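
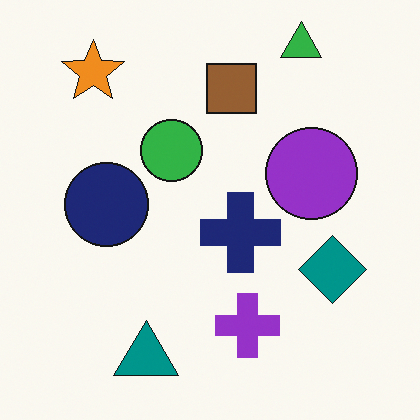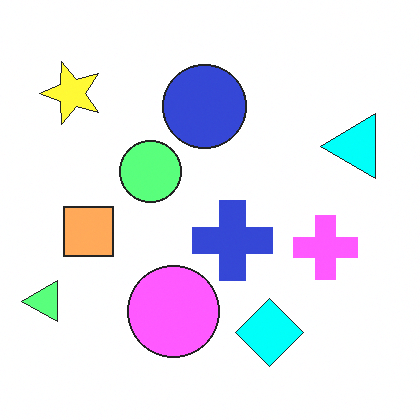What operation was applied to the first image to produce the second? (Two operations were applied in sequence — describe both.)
The second image is the first transposed (reflected across the top-left ↔ bottom-right diagonal), then noticeably brightened.

Shapes have swapped their row and column positions — what was in the top-right is now in the bottom-left — a diagonal reflection. Every pixel — background and shapes alike — is uniformly brightened.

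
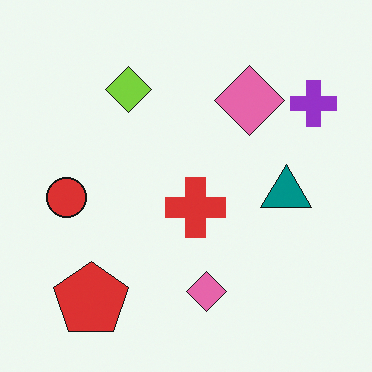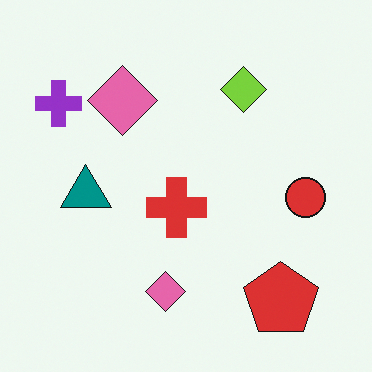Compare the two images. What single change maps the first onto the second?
Flipped horizontally (left ↔ right).

The purple cross is in the top-right of the first image and the top-left of the second — shapes on opposite sides of the vertical midline have swapped in a mirror flip.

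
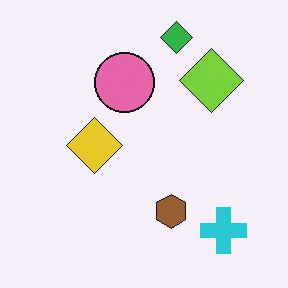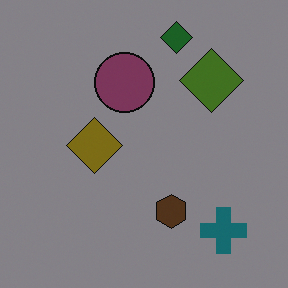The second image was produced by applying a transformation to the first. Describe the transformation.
The image was noticeably darkened.

Every pixel — background and shapes alike — is uniformly darkened.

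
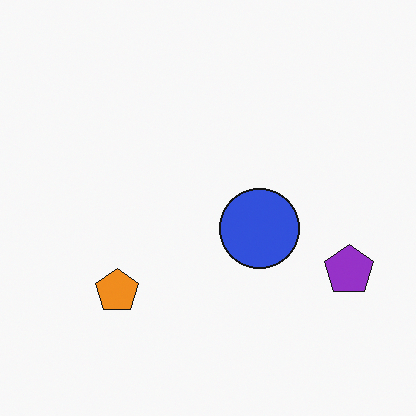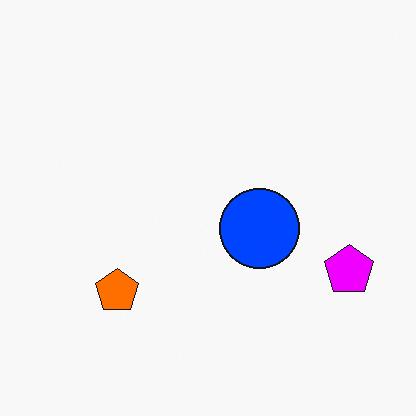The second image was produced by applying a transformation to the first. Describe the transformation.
Heavily oversaturated.

All colors are more vivid — a global saturation change.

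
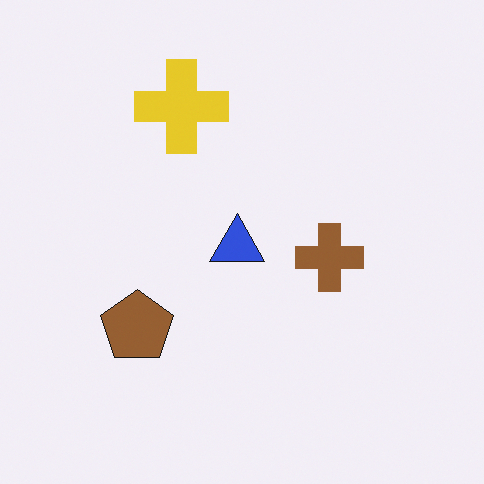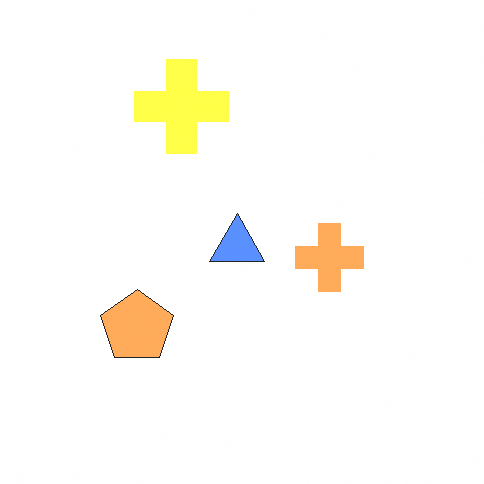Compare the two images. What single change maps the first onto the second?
This is the original image noticeably brightened.

Every pixel — background and shapes alike — is uniformly brightened.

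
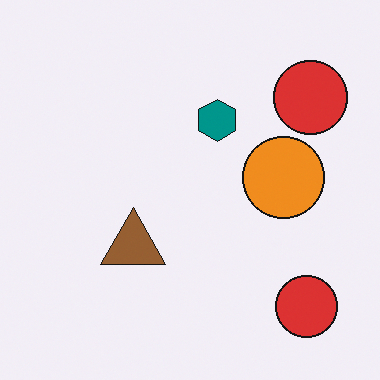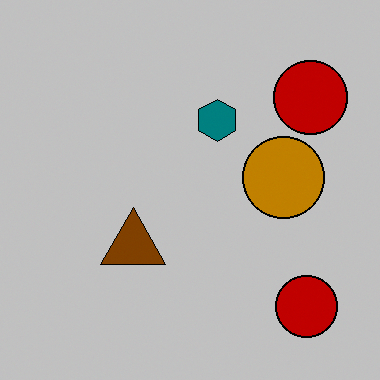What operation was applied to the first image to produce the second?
The transformation is: aggressively posterized.

Each flat color has snapped to a coarser quantized level — most visibly, the near-white background has dropped to a flat grey.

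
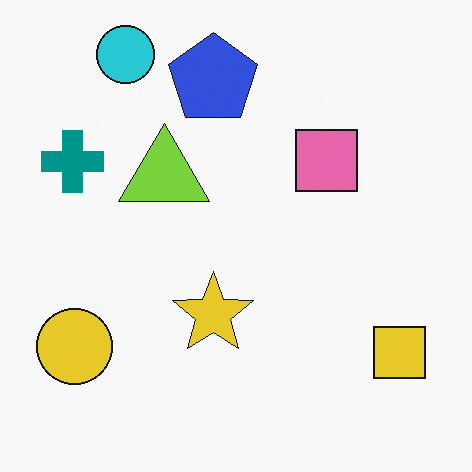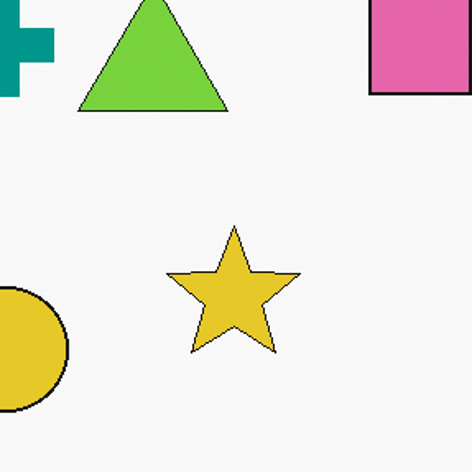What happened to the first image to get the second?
The second image is the first cropped tightly and scaled back up.

The visible shapes are larger and the field of view is narrower; shapes near the original edges may be partly or wholly outside the frame — a crop-and-rescale.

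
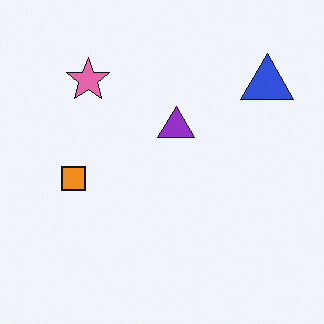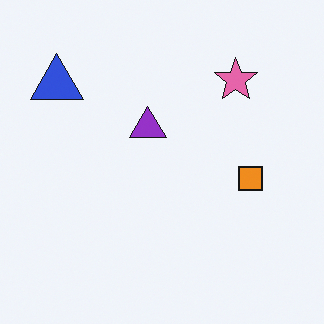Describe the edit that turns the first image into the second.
Flipped horizontally (left ↔ right).

The blue triangle is in the top-right of the first image and the top-left of the second — shapes on opposite sides of the vertical midline have swapped in a mirror flip.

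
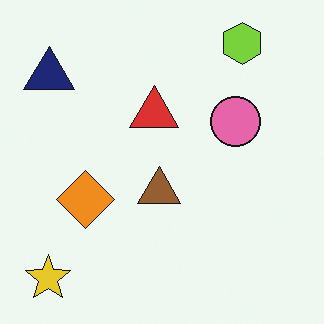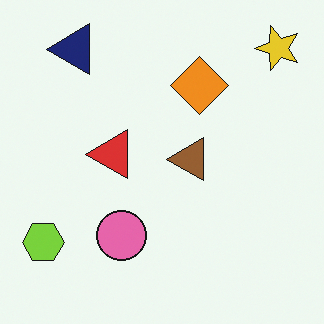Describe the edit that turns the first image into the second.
It was transposed (reflected across the top-left ↔ bottom-right diagonal).

Shapes have swapped their row and column positions — what was in the top-right is now in the bottom-left — a diagonal reflection.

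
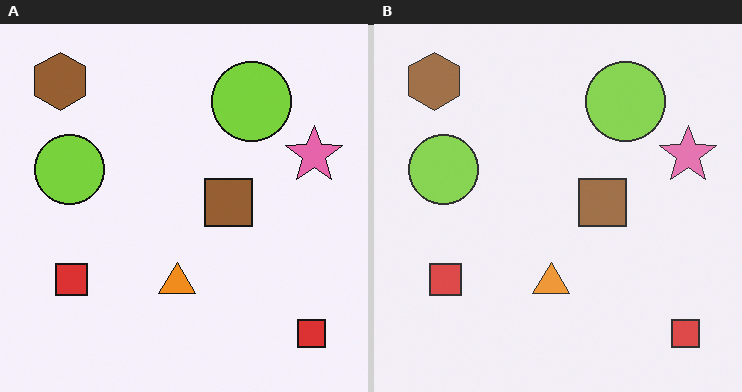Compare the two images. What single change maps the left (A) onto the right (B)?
Given slightly reduced contrast.

Tones are pushed toward mid-grey across the whole image — a global contrast change.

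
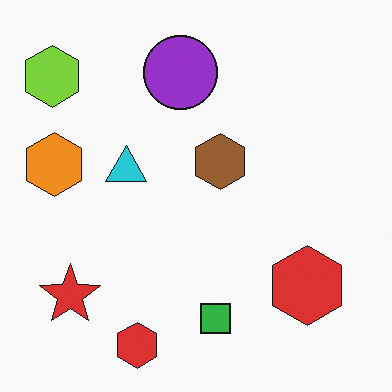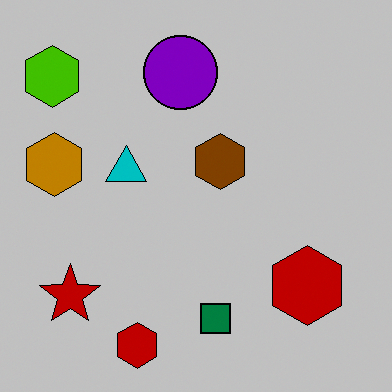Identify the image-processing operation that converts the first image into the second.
The image was heavily posterized to just a handful of flat colors.

Each flat color has snapped to a coarser quantized level — most visibly, the near-white background has dropped to a flat grey.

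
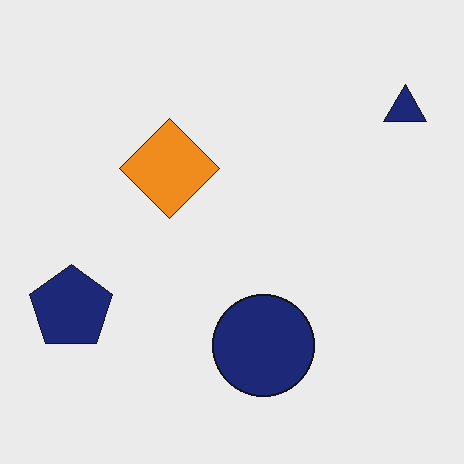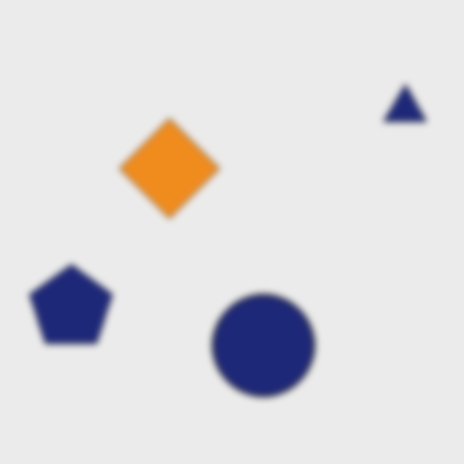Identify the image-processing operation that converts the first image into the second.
The second image is the first noticeably gaussian-blurred.

Shape edges and outlines are uniformly softened across the whole image.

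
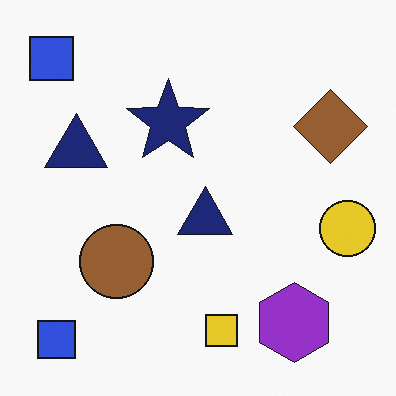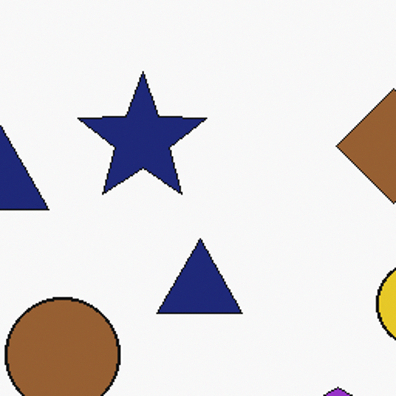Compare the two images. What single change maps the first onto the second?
This is the original image cropped to a modestly smaller region and rescaled.

The visible shapes are larger and the field of view is narrower; shapes near the original edges may be partly or wholly outside the frame — a crop-and-rescale.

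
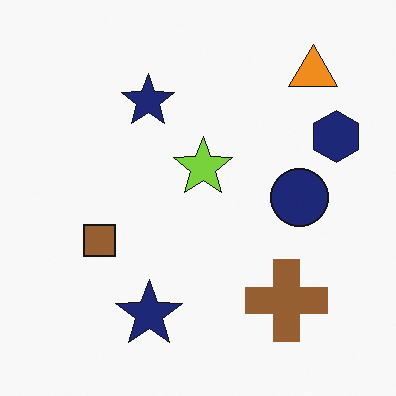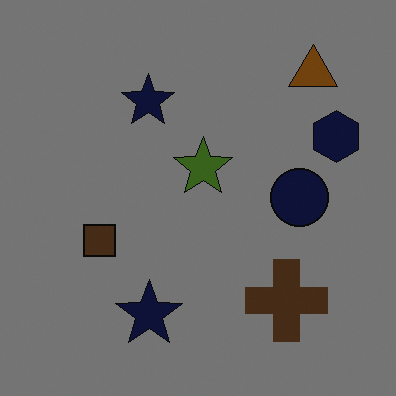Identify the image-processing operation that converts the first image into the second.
The transformation is: substantially darkened.

Every pixel — background and shapes alike — is uniformly darkened.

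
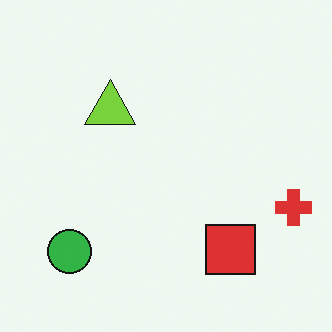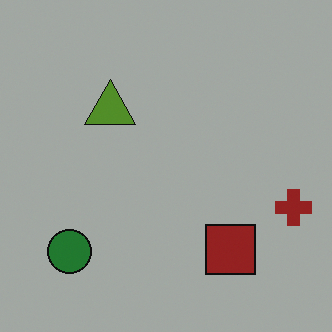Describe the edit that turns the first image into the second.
The image was darkened a lot.

Every pixel — background and shapes alike — is uniformly darkened.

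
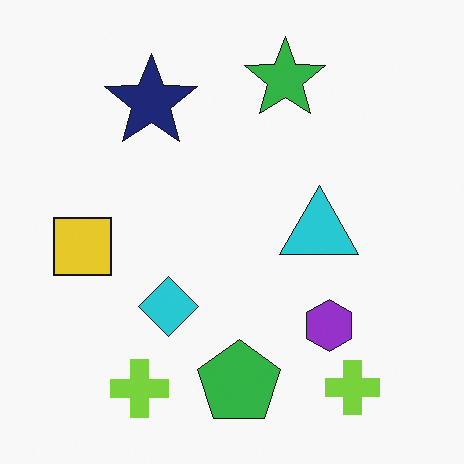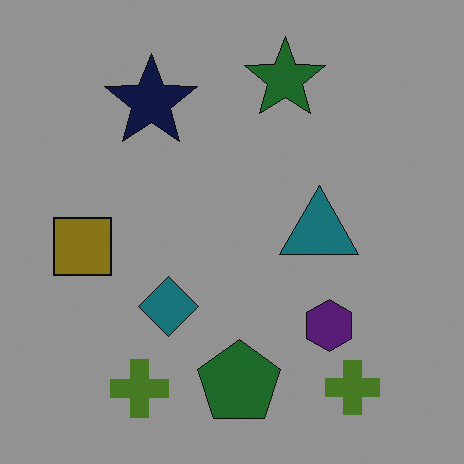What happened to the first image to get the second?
The image was substantially darkened.

Every pixel — background and shapes alike — is uniformly darkened.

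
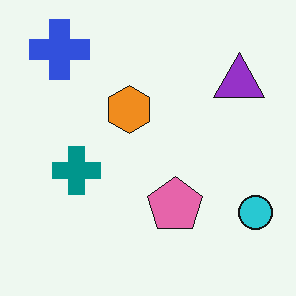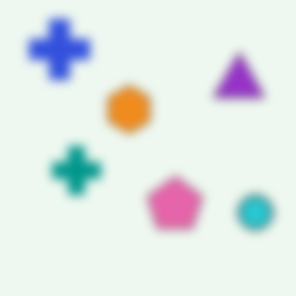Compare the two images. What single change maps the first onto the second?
This is the original image strongly gaussian-blurred.

Shape edges and outlines are uniformly softened across the whole image.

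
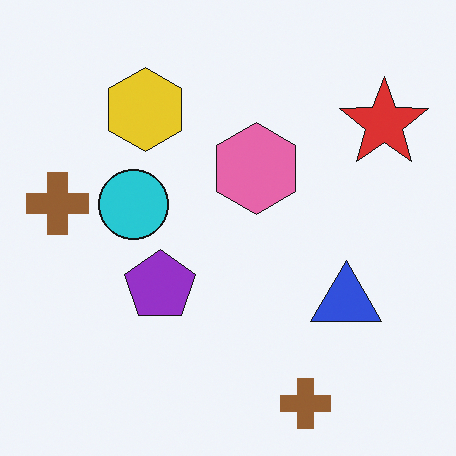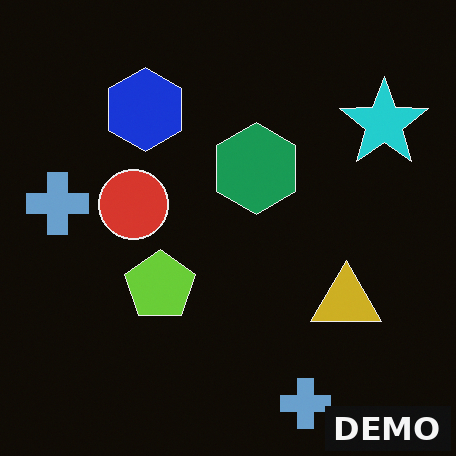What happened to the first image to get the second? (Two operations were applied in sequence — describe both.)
The image was color-inverted (negative), then watermarked with the text "DEMO" in the lower-right corner.

The light background has become dark and every shape's color is its complement — a photographic negative. A dark label reading "DEMO" appears in the lower-right corner.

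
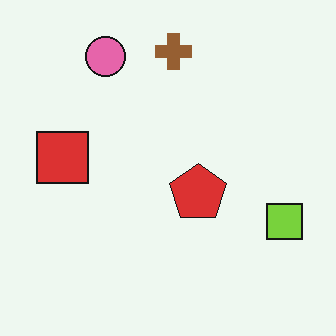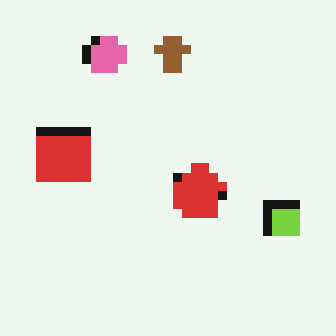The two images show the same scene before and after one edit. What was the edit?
It was coarsely pixelated.

Shapes are reduced to large square blocks; fine edges and outlines are lost — a downscale-then-upscale (mosaic) effect.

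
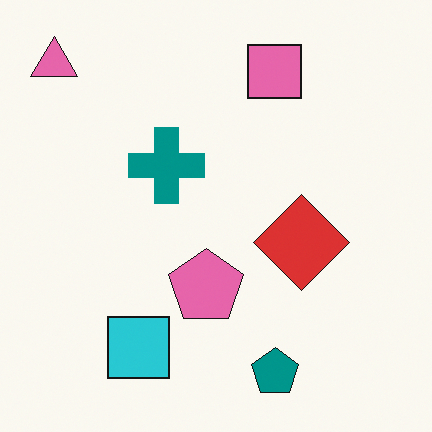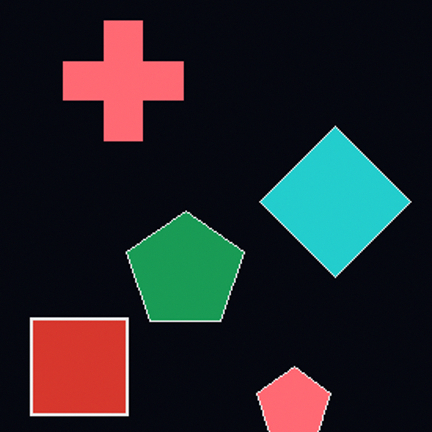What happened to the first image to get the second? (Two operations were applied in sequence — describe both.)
The transformation is: color-inverted (negative), then cropped to a modestly smaller region and rescaled.

The light background has become dark and every shape's color is its complement — a photographic negative. The visible shapes are larger and the field of view is narrower; shapes near the original edges may be partly or wholly outside the frame — a crop-and-rescale.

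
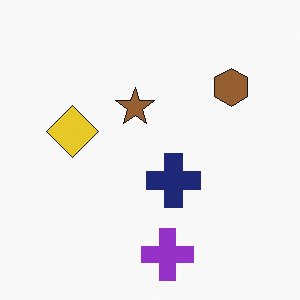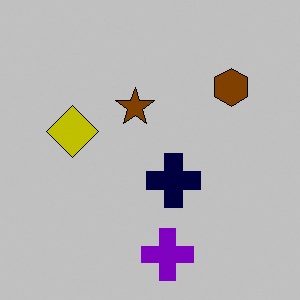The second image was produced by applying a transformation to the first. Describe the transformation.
The second image is the first aggressively posterized.

Each flat color has snapped to a coarser quantized level — most visibly, the near-white background has dropped to a flat grey.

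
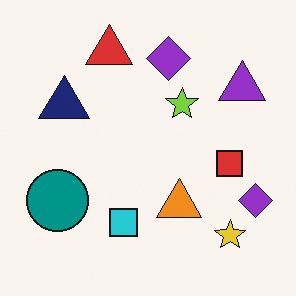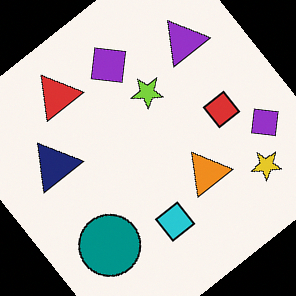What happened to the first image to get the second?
This is the original image rotated counter-clockwise by a large amount — several tens of degrees.

Every shape is tilted by the same angle and the image corners show triangular fill wedges — a whole-image rotation by a non-right angle.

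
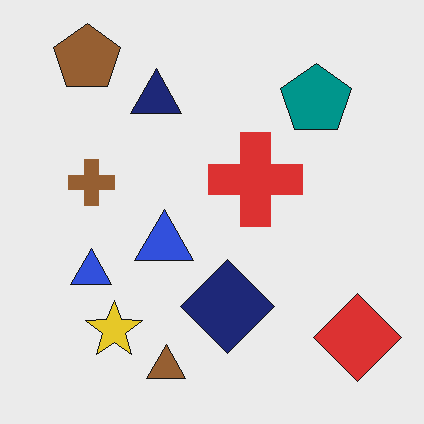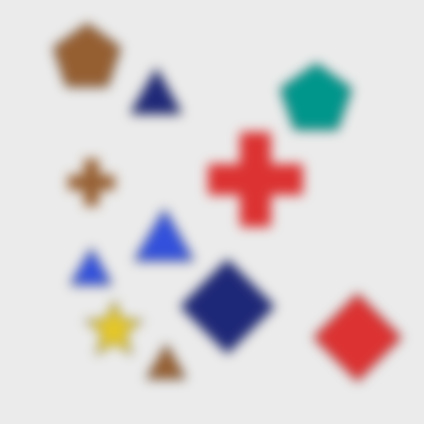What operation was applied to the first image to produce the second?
It was heavily blurred.

Shape edges and outlines are uniformly softened across the whole image.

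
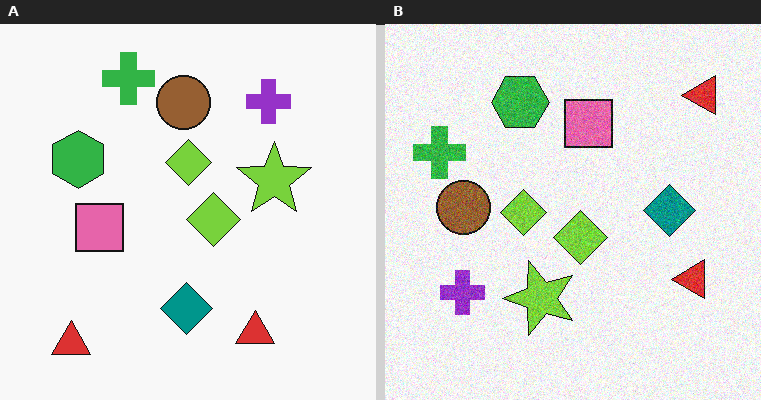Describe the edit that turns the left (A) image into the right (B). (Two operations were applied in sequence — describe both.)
It was degraded with moderate additive noise, then transposed (reflected across the top-left ↔ bottom-right diagonal).

Random speckle covers the whole image, including the flat background. Shapes have swapped their row and column positions — what was in the top-right is now in the bottom-left — a diagonal reflection.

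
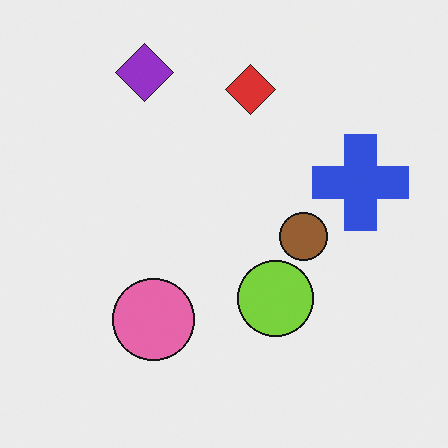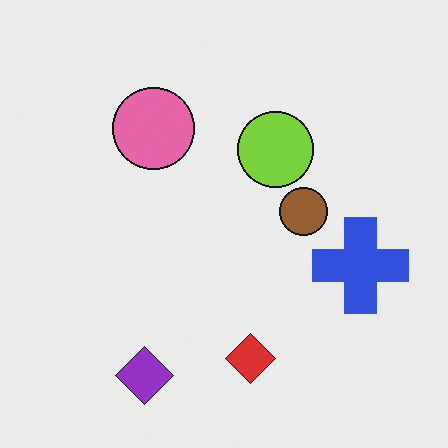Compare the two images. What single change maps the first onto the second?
This is the original image flipped vertically (top ↔ bottom).

The purple diamond is in the top-left of the first image and the bottom-left of the second — shapes on opposite sides of the horizontal midline have swapped in a mirror flip.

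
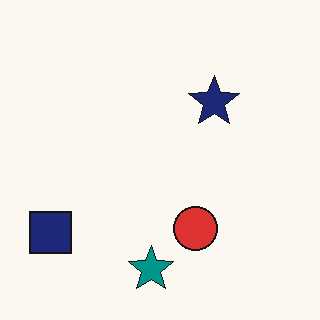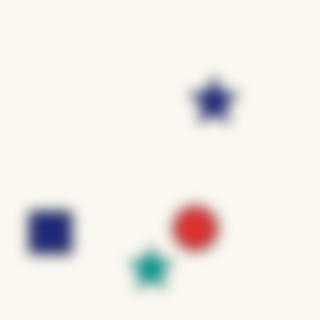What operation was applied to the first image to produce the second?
This is the original image strongly gaussian-blurred.

Shape edges and outlines are uniformly softened across the whole image.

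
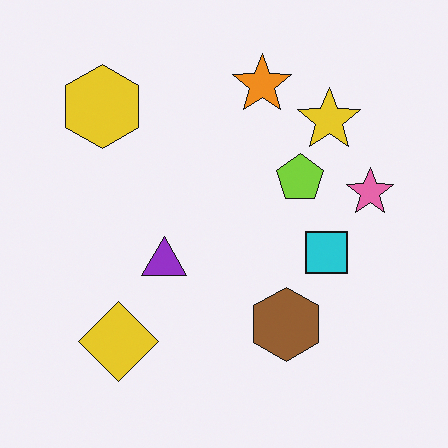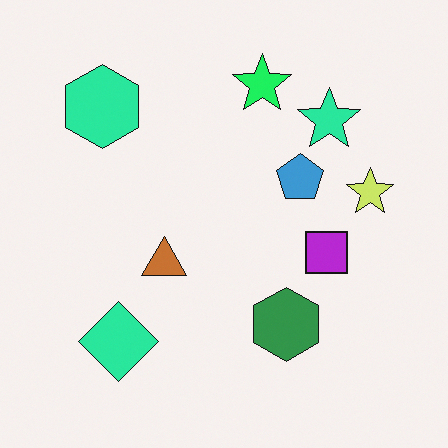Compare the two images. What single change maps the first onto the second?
This is the original image hue-shifted through roughly a third of the color wheel.

Every shape's color has rotated by the same amount around the hue wheel — a uniform hue shift.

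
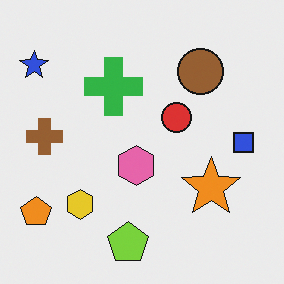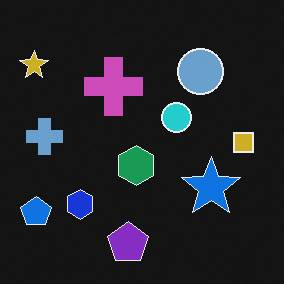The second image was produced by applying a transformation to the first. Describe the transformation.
It was color-inverted (negative).

The light background has become dark and every shape's color is its complement — a photographic negative.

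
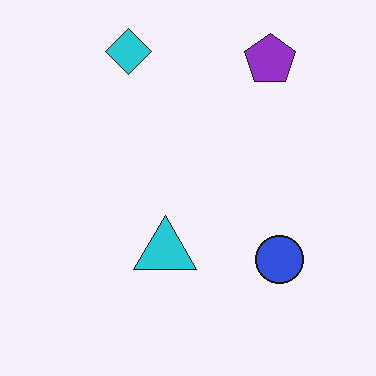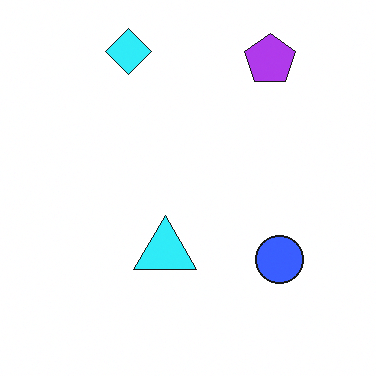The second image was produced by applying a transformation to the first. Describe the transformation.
It was brightened a little.

Every pixel — background and shapes alike — is uniformly brightened.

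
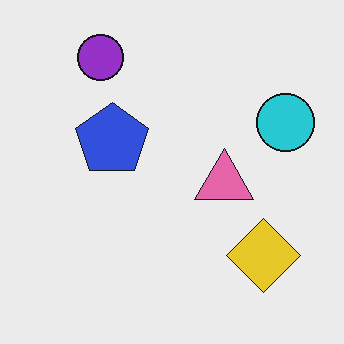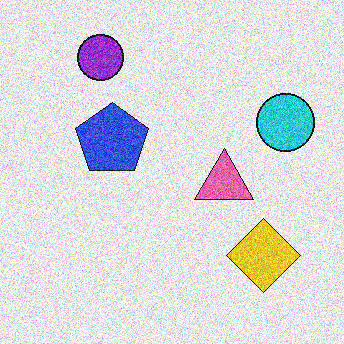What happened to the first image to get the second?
This is the original image degraded with strong gaussian noise.

Random speckle covers the whole image, including the flat background.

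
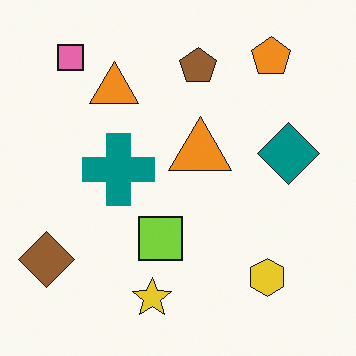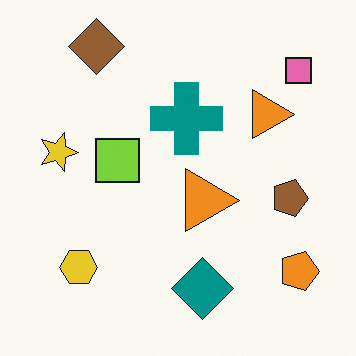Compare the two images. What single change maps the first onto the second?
The transformation is: rotated 90° clockwise.

The pink square sits in the top-left of the first image and the top-right of the second — consistent with a whole-image 90° clockwise rotation.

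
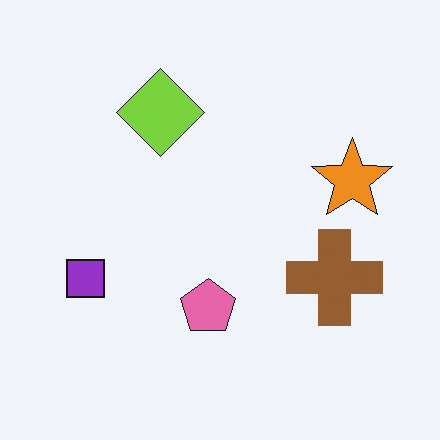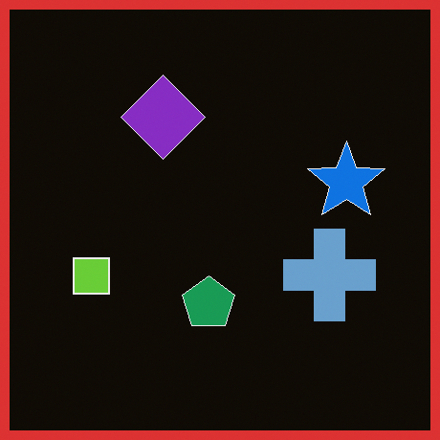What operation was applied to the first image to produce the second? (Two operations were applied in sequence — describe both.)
The image was color-inverted (negative), then framed with a red border.

The light background has become dark and every shape's color is its complement — a photographic negative. A solid red frame runs around the edge of the second image, with the content slightly shrunk inside it.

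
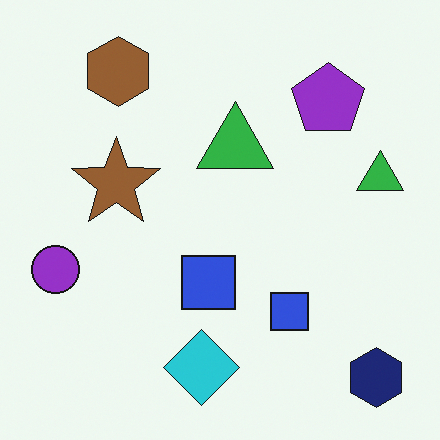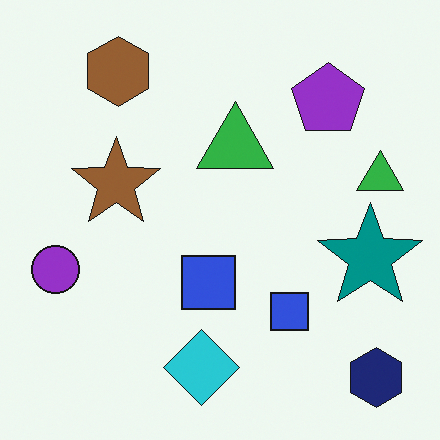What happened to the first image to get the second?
The transformation is: overlaid with an additional teal star.

A teal star appears in the second image that is absent from the first.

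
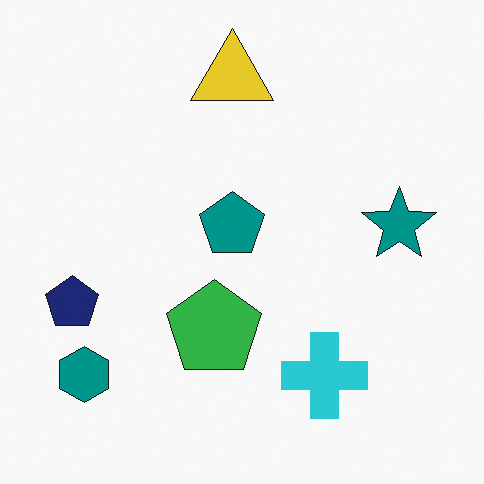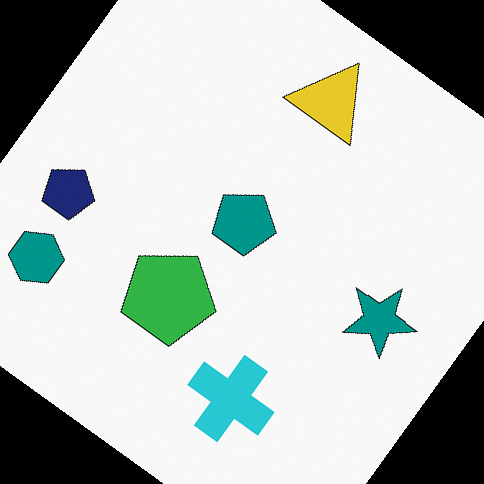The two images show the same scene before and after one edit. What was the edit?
The second image is the first rotated clockwise by a large amount — several tens of degrees.

Every shape is tilted by the same angle and the image corners show triangular fill wedges — a whole-image rotation by a non-right angle.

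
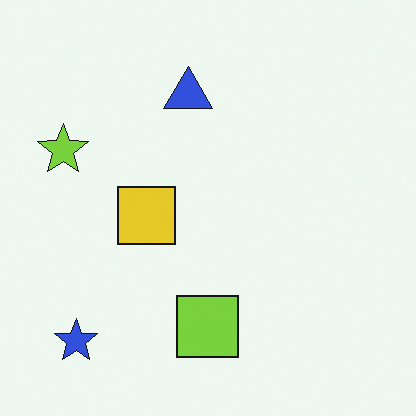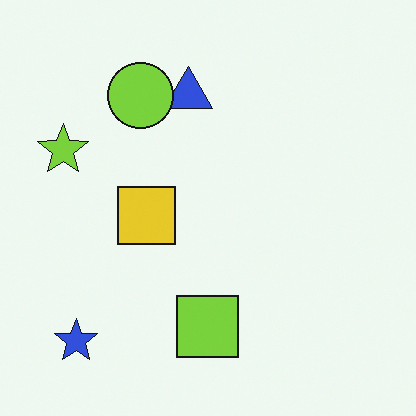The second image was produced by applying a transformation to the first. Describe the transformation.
The second image is the first overlaid with an additional lime circle.

A lime circle appears in the second image that is absent from the first.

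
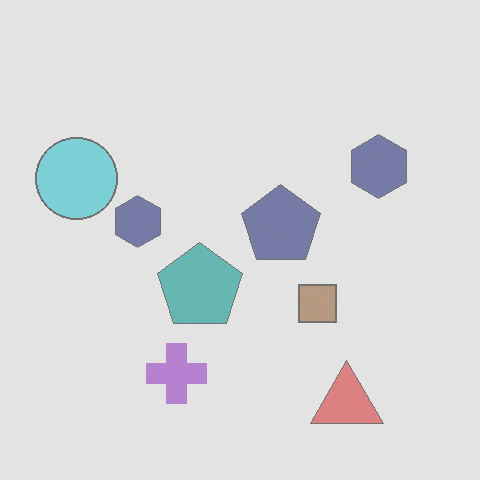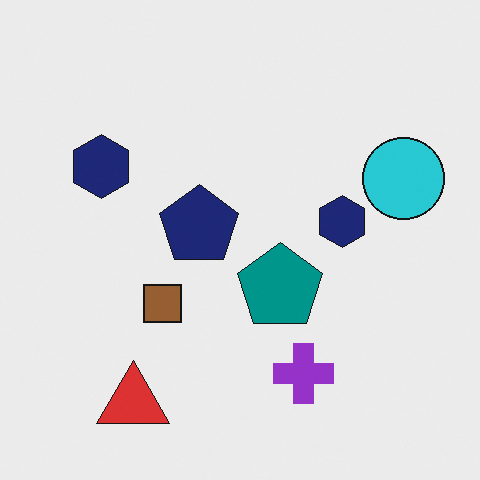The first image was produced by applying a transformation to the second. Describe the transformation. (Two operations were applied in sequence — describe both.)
Flipped horizontally (left ↔ right), then washed out (contrast reduced).

The cyan circle is in the right of the second image and the left of the first — shapes on opposite sides of the vertical midline have swapped in a mirror flip. Tones are pushed toward mid-grey across the whole image — a global contrast change.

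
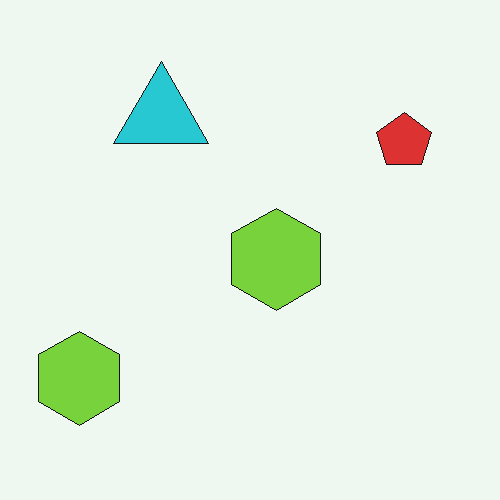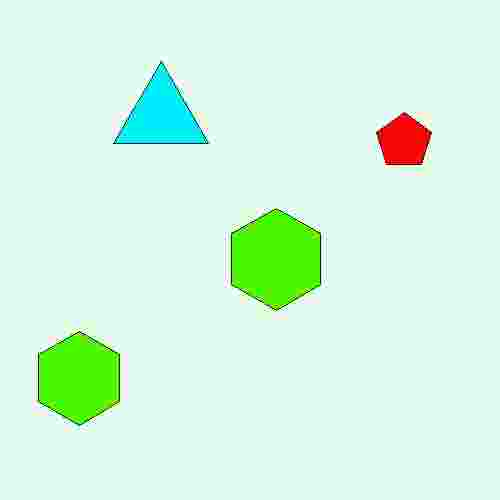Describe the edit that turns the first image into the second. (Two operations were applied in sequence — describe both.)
The second image is the first made much more vivid (saturation change), then degraded with heavy JPEG compression.

All colors are more vivid — a global saturation change. Blocky 8×8 compression artifacts appear around shape edges and the flat background shows ringing — characteristic JPEG degradation.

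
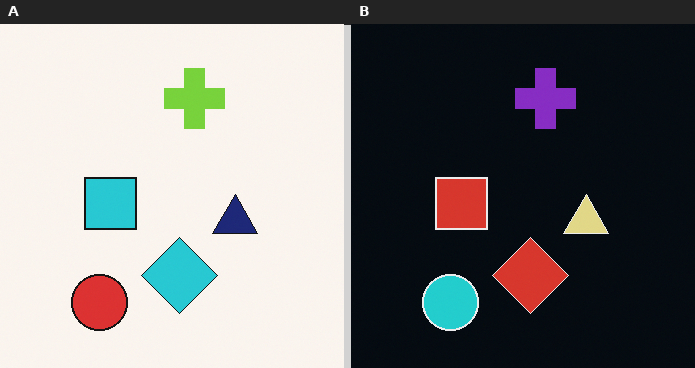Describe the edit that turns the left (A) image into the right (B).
The right (B) image is the left (A) color-inverted (negative).

The light background has become dark and every shape's color is its complement — a photographic negative.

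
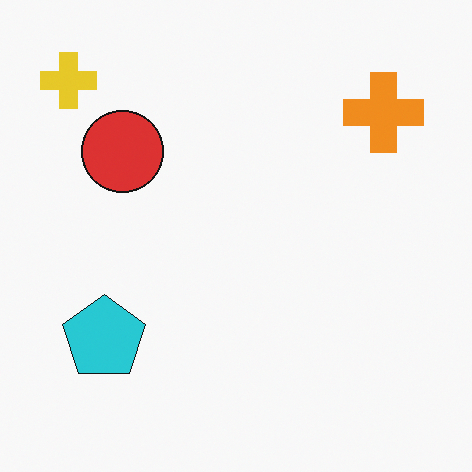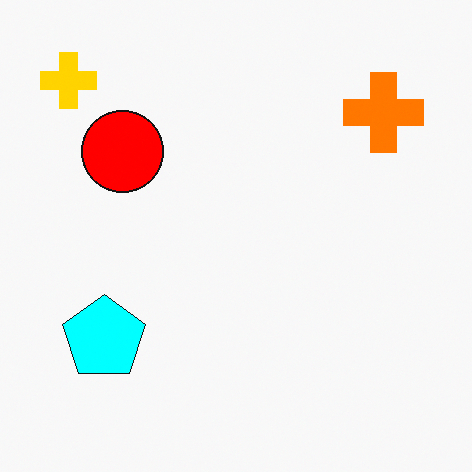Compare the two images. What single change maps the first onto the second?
Made much more vivid (saturation change).

All colors are more vivid — a global saturation change.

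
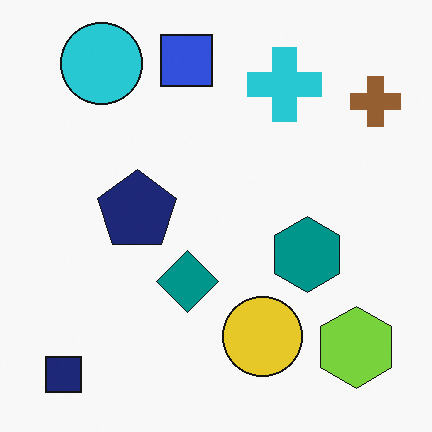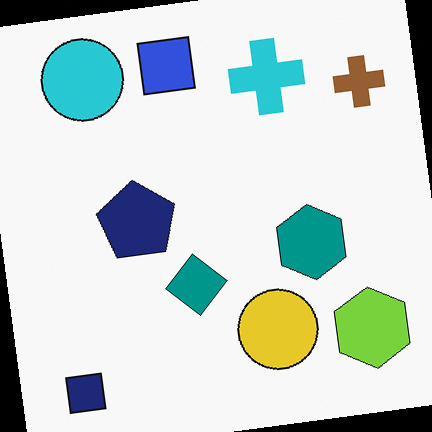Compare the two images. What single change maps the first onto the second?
It was rotated counter-clockwise by a small amount.

Every shape is tilted by the same angle and the image corners show triangular fill wedges — a whole-image rotation by a non-right angle.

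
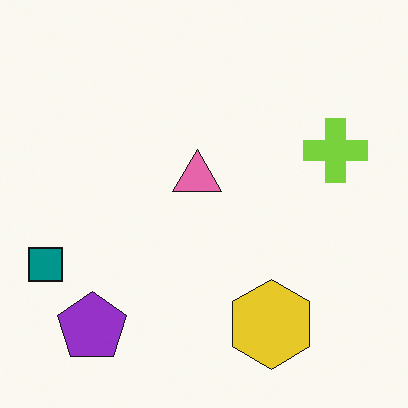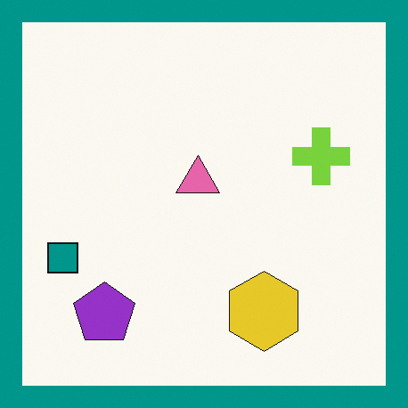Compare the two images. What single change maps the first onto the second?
The transformation is: framed with a teal border.

A solid teal frame runs around the edge of the second image, with the content slightly shrunk inside it.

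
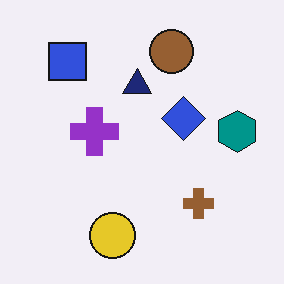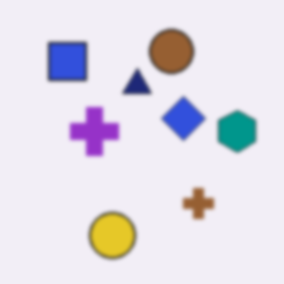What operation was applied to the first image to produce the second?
The transformation is: lightly blurred.

Shape edges and outlines are uniformly softened across the whole image.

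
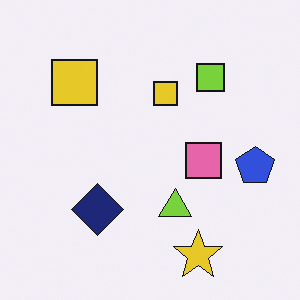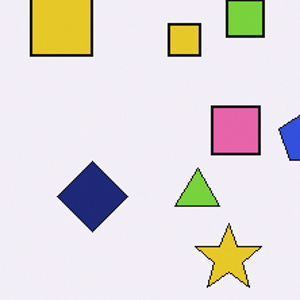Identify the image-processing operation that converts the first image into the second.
The transformation is: cropped to a modestly smaller region and rescaled.

The visible shapes are larger and the field of view is narrower; shapes near the original edges may be partly or wholly outside the frame — a crop-and-rescale.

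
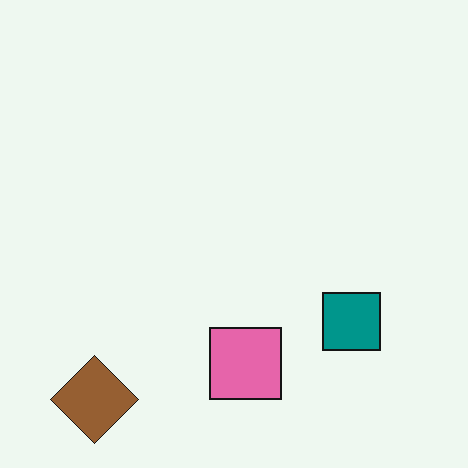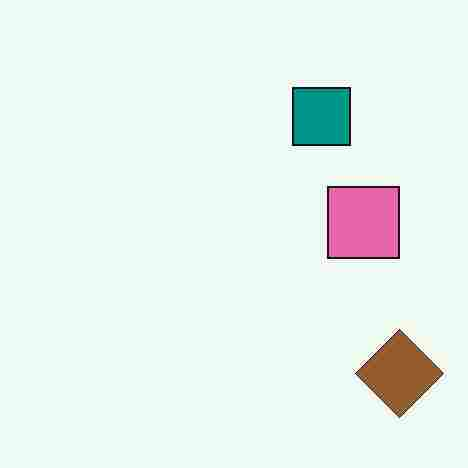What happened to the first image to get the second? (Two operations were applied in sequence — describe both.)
The second image is the first rotated 90° counter-clockwise, then degraded with heavy JPEG compression.

The brown diamond sits in the bottom-left of the first image and the bottom-right of the second — consistent with a whole-image 90° counter-clockwise rotation. Blocky 8×8 compression artifacts appear around shape edges and the flat background shows ringing — characteristic JPEG degradation.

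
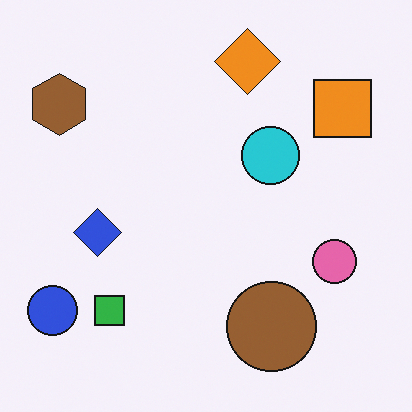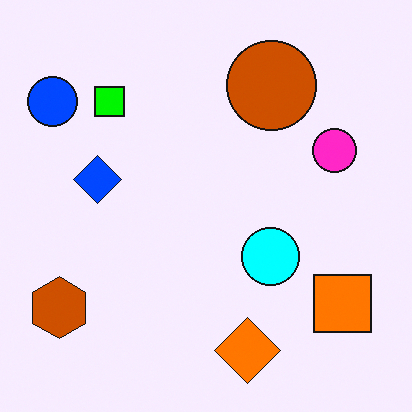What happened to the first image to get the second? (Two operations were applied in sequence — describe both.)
This is the original image flipped vertically (top ↔ bottom), then made much more vivid (saturation change).

The orange diamond is in the top of the first image and the bottom of the second — shapes on opposite sides of the horizontal midline have swapped in a mirror flip. All colors are more vivid — a global saturation change.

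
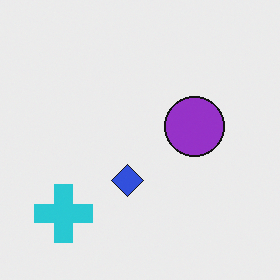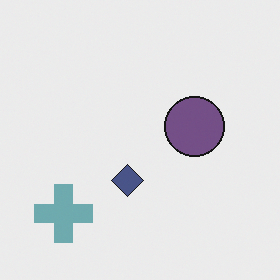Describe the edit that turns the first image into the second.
The image was made much more muted (saturation change).

All colors are more muted and greyish — a global saturation change.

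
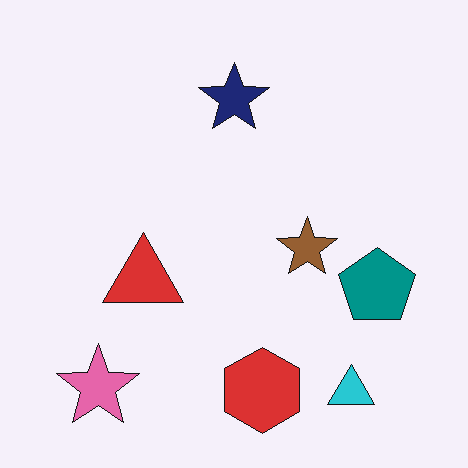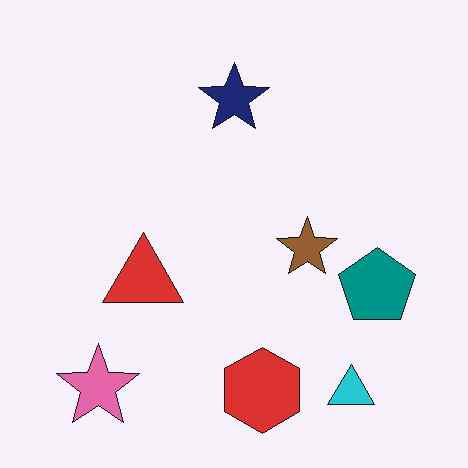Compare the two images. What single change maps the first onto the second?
The transformation is: JPEG-compressed with visible artifacts.

Blocky 8×8 compression artifacts appear around shape edges and the flat background shows ringing — characteristic JPEG degradation.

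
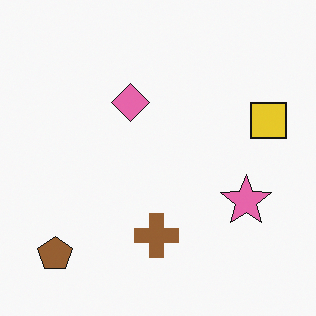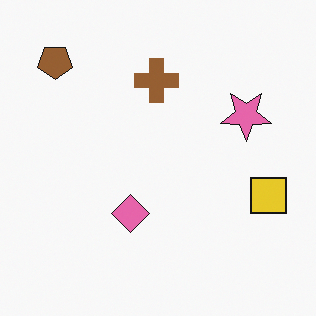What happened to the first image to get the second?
The second image is the first flipped vertically (top ↔ bottom).

The brown pentagon is in the bottom-left of the first image and the top-left of the second — shapes on opposite sides of the horizontal midline have swapped in a mirror flip.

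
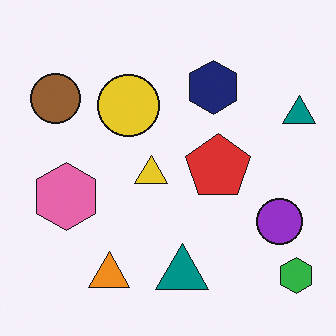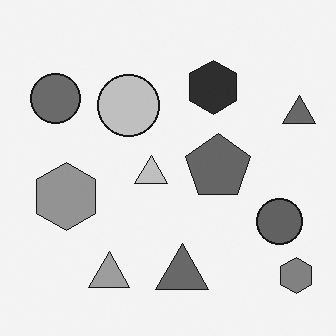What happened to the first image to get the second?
It was converted to grayscale.

All color is removed — every shape is now a shade of grey.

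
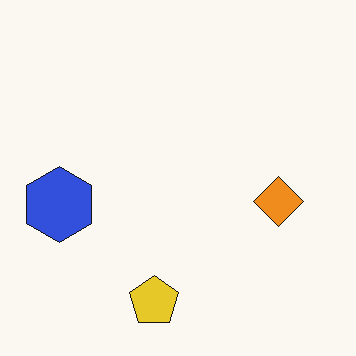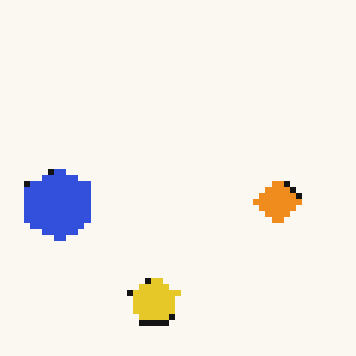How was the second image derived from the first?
Moderately pixelated.

Shapes are reduced to large square blocks; fine edges and outlines are lost — a downscale-then-upscale (mosaic) effect.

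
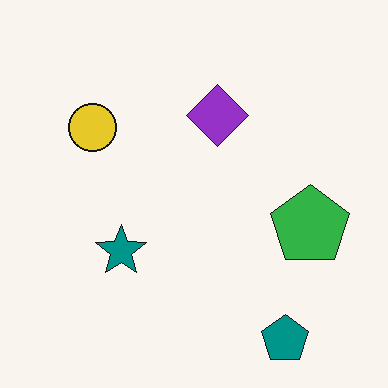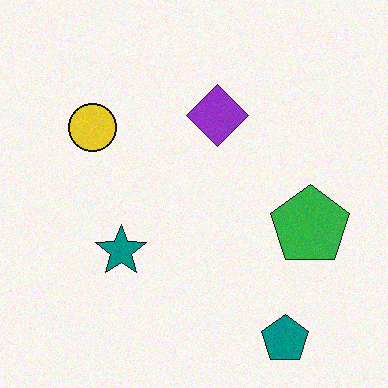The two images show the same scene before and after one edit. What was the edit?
The second image is the first degraded with subtle gaussian noise.

Random speckle covers the whole image, including the flat background.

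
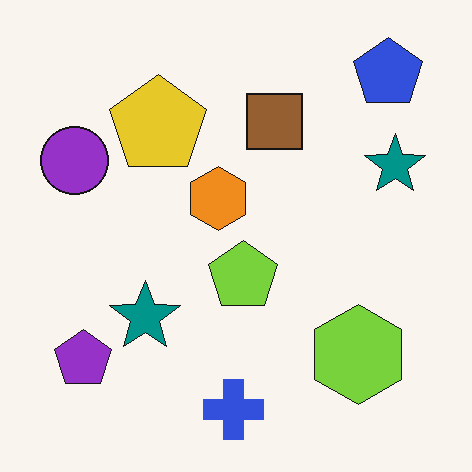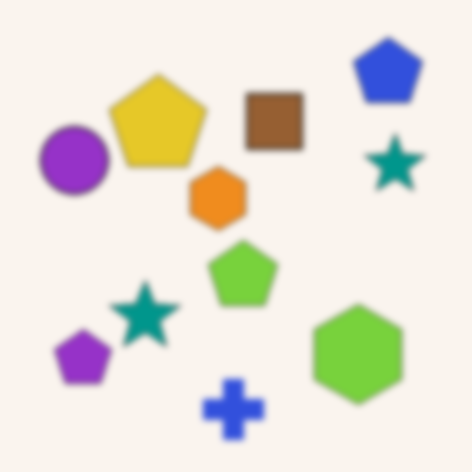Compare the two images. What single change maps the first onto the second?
The image was moderately blurred.

Shape edges and outlines are uniformly softened across the whole image.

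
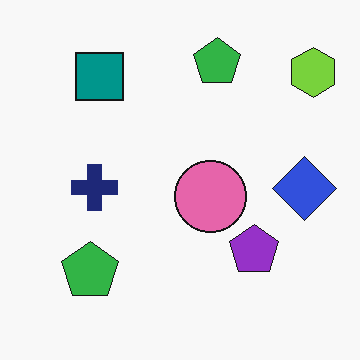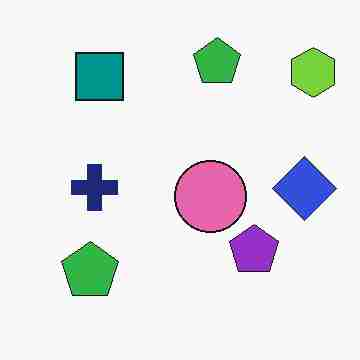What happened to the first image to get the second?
Degraded with heavy JPEG compression.

Blocky 8×8 compression artifacts appear around shape edges and the flat background shows ringing — characteristic JPEG degradation.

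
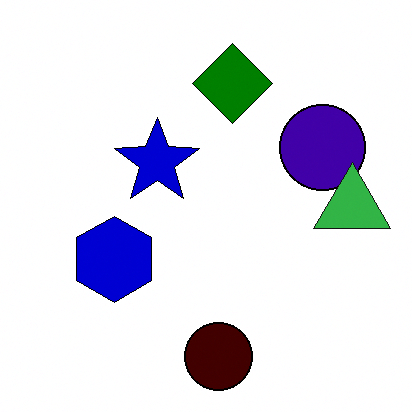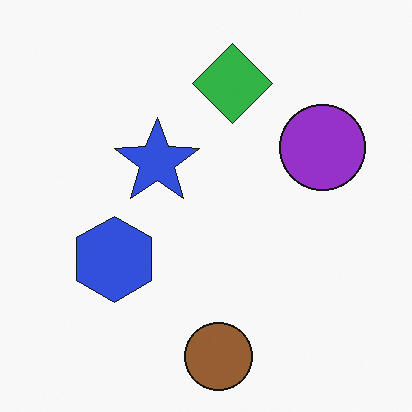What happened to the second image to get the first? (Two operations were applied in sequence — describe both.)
The transformation is: given much higher contrast, then overlaid with an additional green triangle.

Tones are pushed away from mid-grey across the whole image — a global contrast change. A green triangle appears in the first image that is absent from the second.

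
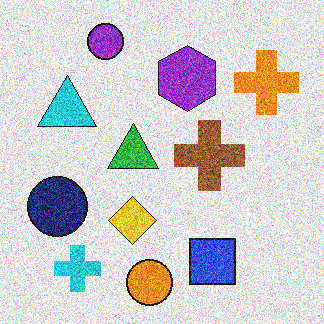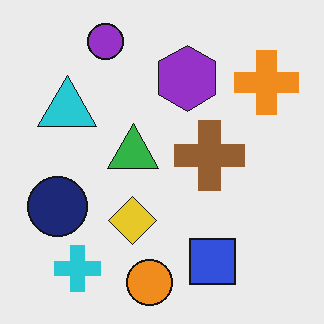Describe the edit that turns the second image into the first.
The image was degraded with heavy additive noise.

Random speckle covers the whole image, including the flat background.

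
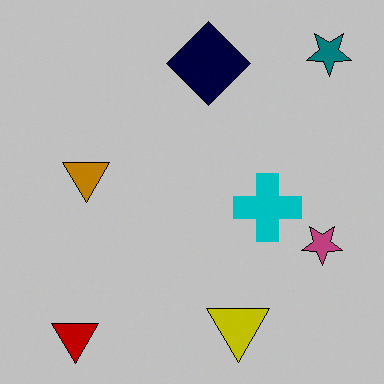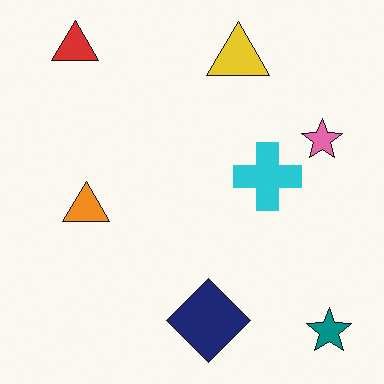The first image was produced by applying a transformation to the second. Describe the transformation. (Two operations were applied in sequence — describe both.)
The image was heavily posterized to just a handful of flat colors, then flipped vertically (top ↔ bottom).

Each flat color has snapped to a coarser quantized level — most visibly, the near-white background has dropped to a flat grey. The red triangle is in the top-left of the second image and the bottom-left of the first — shapes on opposite sides of the horizontal midline have swapped in a mirror flip.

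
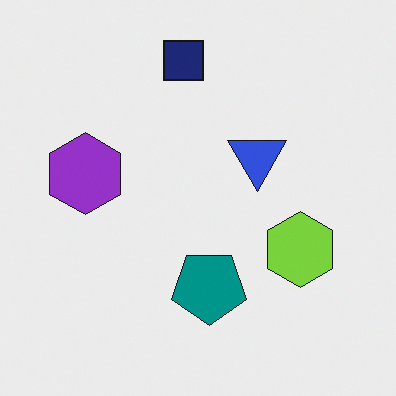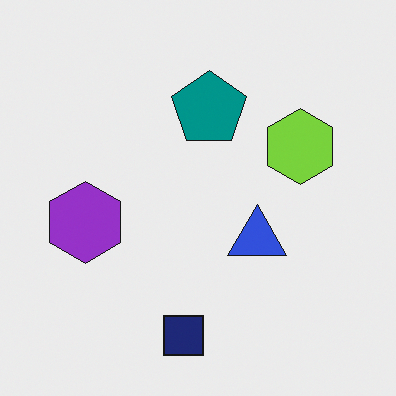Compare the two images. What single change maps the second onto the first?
The image was flipped vertically (top ↔ bottom).

The navy square is in the bottom of the second image and the top of the first — shapes on opposite sides of the horizontal midline have swapped in a mirror flip.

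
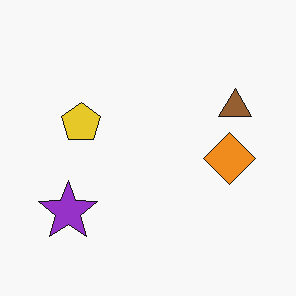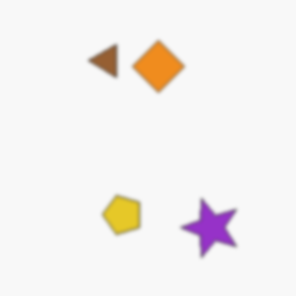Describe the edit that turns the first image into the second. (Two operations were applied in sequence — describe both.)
Rotated 90° counter-clockwise, then given a subtle gaussian blur.

The purple star sits in the bottom-left of the first image and the bottom-right of the second — consistent with a whole-image 90° counter-clockwise rotation. Shape edges and outlines are uniformly softened across the whole image.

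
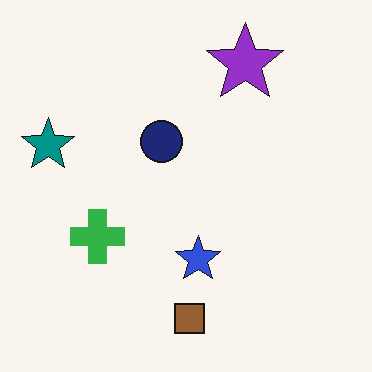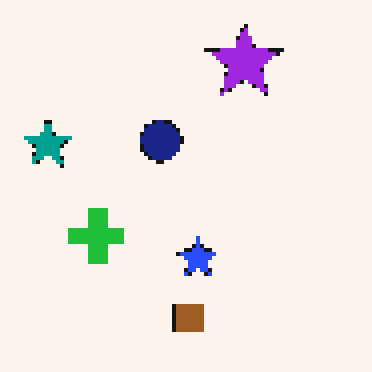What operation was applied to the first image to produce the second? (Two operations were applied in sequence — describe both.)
It was mildly pixelated, then slightly oversaturated.

Shapes are reduced to large square blocks; fine edges and outlines are lost — a downscale-then-upscale (mosaic) effect. All colors are more vivid — a global saturation change.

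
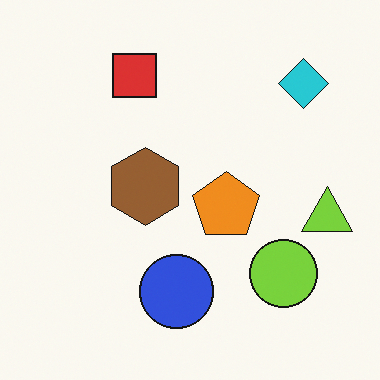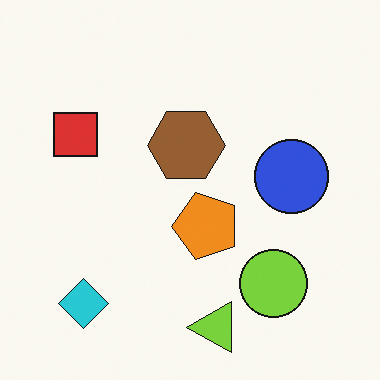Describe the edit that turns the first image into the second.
This is the original image transposed (reflected across the top-left ↔ bottom-right diagonal).

Shapes have swapped their row and column positions — what was in the top-right is now in the bottom-left — a diagonal reflection.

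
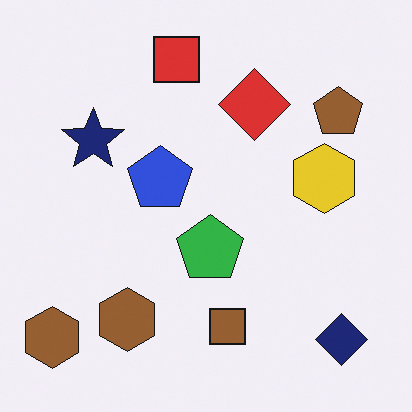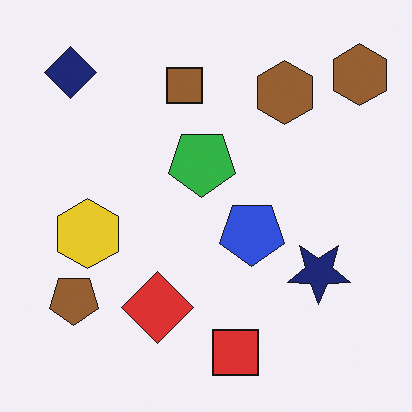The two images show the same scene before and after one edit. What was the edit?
The image was rotated 180°.

The navy diamond sits in the bottom-right of the first image and the top-left of the second — consistent with a whole-image 180° rotation.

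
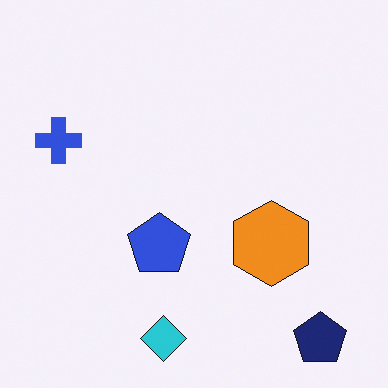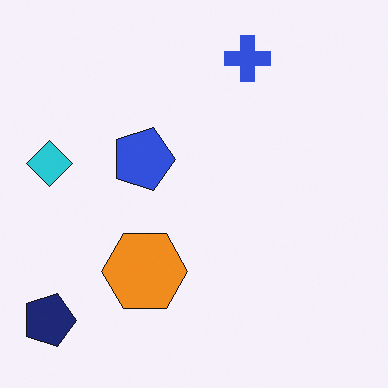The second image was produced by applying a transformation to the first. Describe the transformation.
It was rotated 90° clockwise.

The navy pentagon sits in the bottom-right of the first image and the bottom-left of the second — consistent with a whole-image 90° clockwise rotation.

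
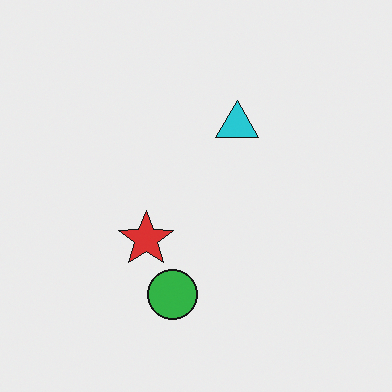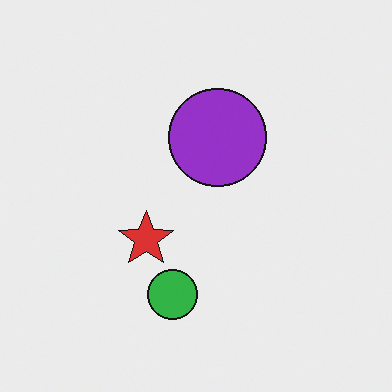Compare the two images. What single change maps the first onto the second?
Overlaid with an additional purple circle.

A purple circle appears in the second image that is absent from the first.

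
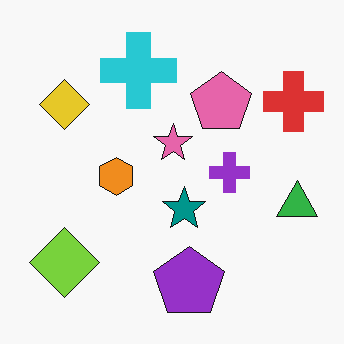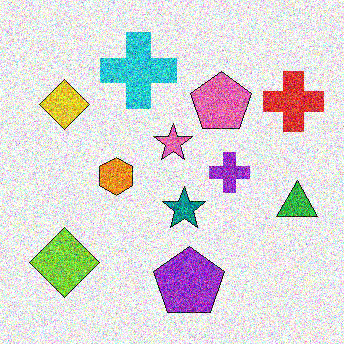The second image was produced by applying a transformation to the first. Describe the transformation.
The image was degraded with strong gaussian noise.

Random speckle covers the whole image, including the flat background.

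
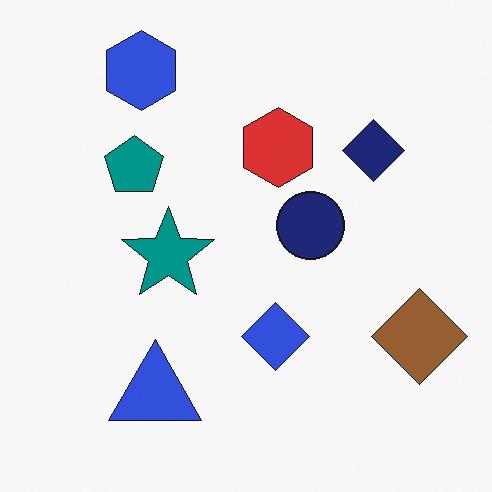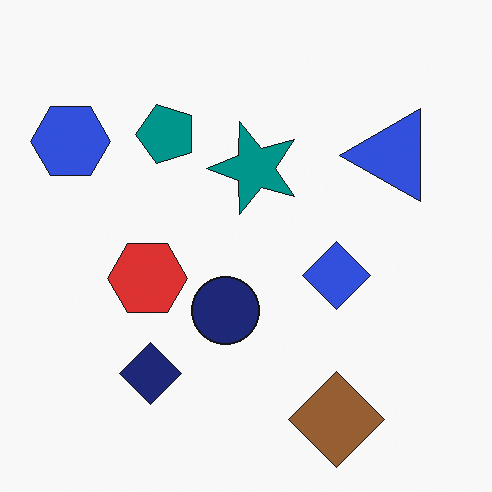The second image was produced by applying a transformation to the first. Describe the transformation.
The image was transposed (reflected across the top-left ↔ bottom-right diagonal).

Shapes have swapped their row and column positions — what was in the top-right is now in the bottom-left — a diagonal reflection.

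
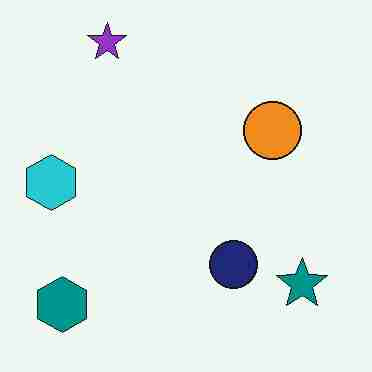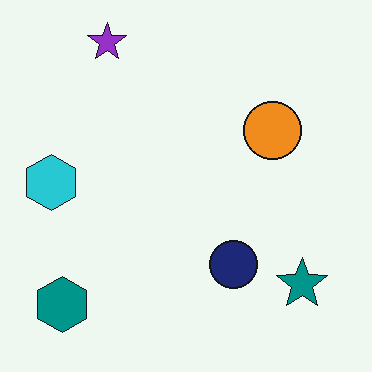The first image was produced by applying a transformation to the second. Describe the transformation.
The first image is the second heavily JPEG-compressed with obvious blocking artifacts.

Blocky 8×8 compression artifacts appear around shape edges and the flat background shows ringing — characteristic JPEG degradation.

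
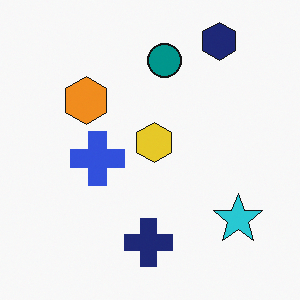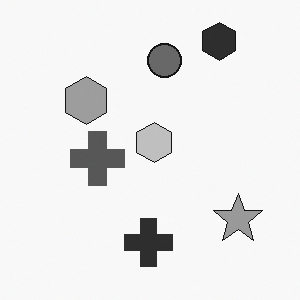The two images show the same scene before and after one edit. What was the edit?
Converted to grayscale.

All color is removed — every shape is now a shade of grey.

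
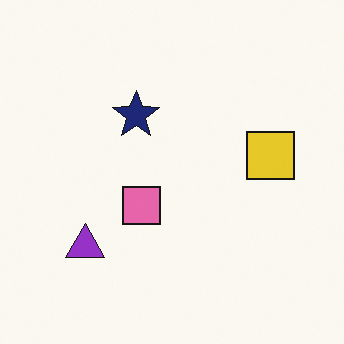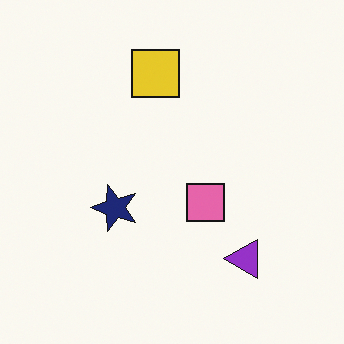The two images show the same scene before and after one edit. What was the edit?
This is the original image rotated 90° counter-clockwise.

The purple triangle sits in the bottom-left of the first image and the bottom-right of the second — consistent with a whole-image 90° counter-clockwise rotation.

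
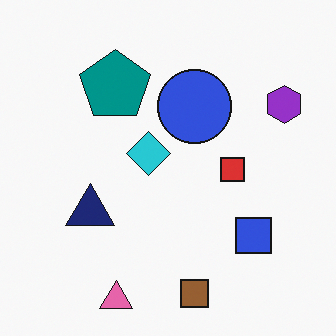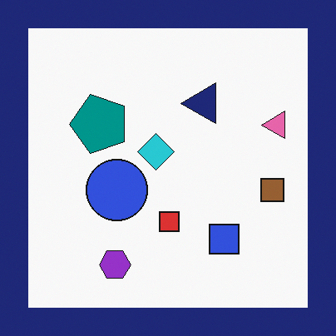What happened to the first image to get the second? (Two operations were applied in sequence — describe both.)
It was transposed (reflected across the top-left ↔ bottom-right diagonal), then framed with a navy border.

Shapes have swapped their row and column positions — what was in the top-right is now in the bottom-left — a diagonal reflection. A solid navy frame runs around the edge of the second image, with the content slightly shrunk inside it.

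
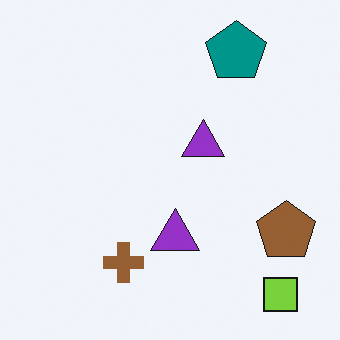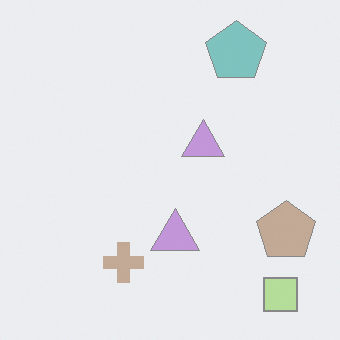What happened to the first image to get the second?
This is the original image washed out (contrast reduced).

Tones are pushed toward mid-grey across the whole image — a global contrast change.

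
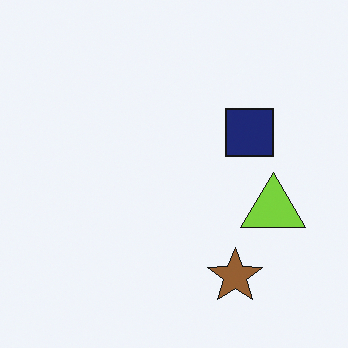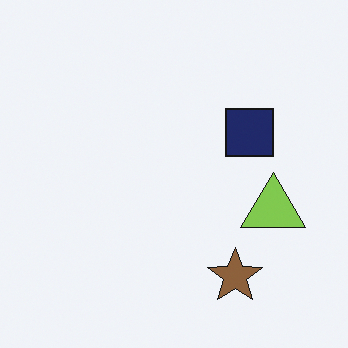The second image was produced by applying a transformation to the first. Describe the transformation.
Slightly desaturated.

All colors are more muted and greyish — a global saturation change.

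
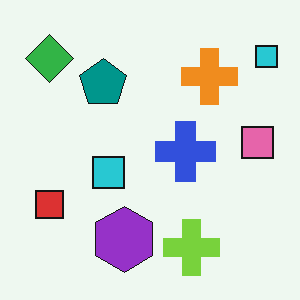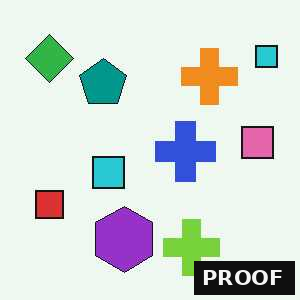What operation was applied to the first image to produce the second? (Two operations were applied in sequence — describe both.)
Given moderate JPEG compression, then watermarked with the text "PROOF" in the lower-right corner.

Blocky 8×8 compression artifacts appear around shape edges and the flat background shows ringing — characteristic JPEG degradation. A dark label reading "PROOF" appears in the lower-right corner.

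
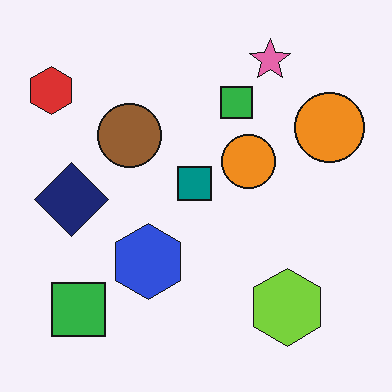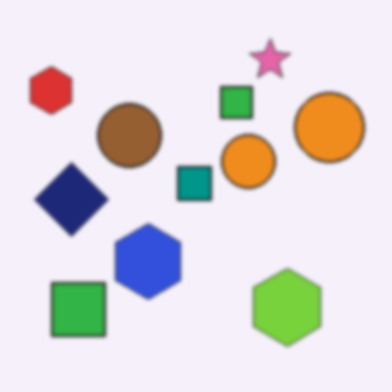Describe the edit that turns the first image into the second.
This is the original image lightly blurred.

Shape edges and outlines are uniformly softened across the whole image.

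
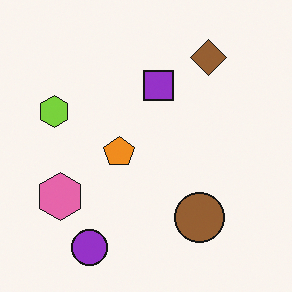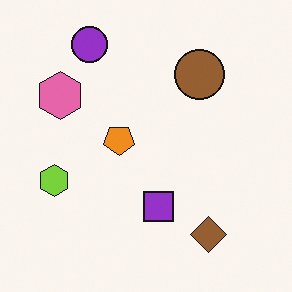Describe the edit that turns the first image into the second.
The transformation is: flipped vertically (top ↔ bottom).

The purple circle is in the bottom-left of the first image and the top-left of the second — shapes on opposite sides of the horizontal midline have swapped in a mirror flip.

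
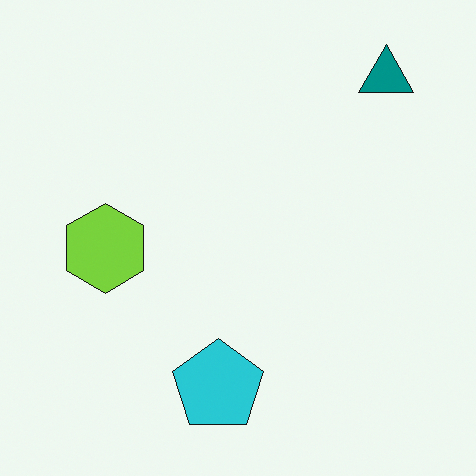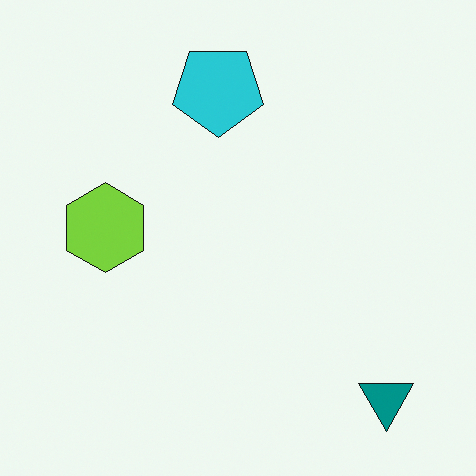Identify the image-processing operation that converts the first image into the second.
This is the original image flipped vertically (top ↔ bottom).

The teal triangle is in the top-right of the first image and the bottom-right of the second — shapes on opposite sides of the horizontal midline have swapped in a mirror flip.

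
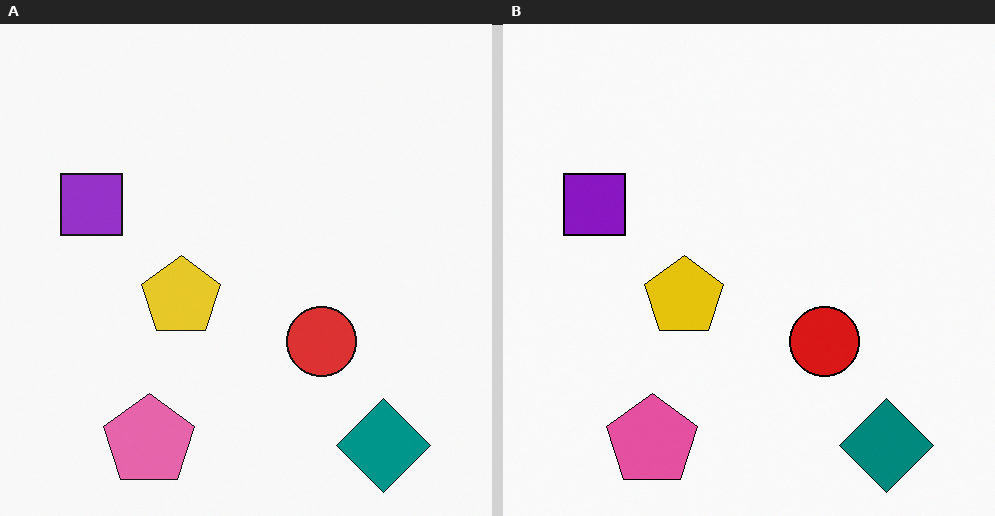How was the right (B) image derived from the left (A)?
The transformation is: given slightly increased contrast.

Tones are pushed away from mid-grey across the whole image — a global contrast change.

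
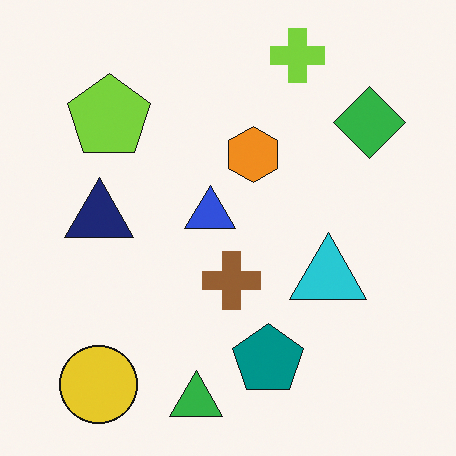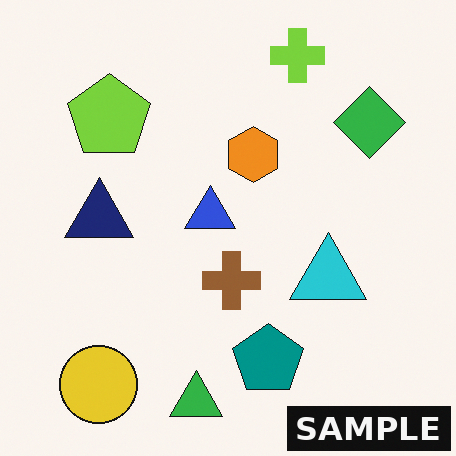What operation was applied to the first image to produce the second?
It was watermarked with the text "SAMPLE" in the lower-right corner.

A dark label reading "SAMPLE" appears in the lower-right corner.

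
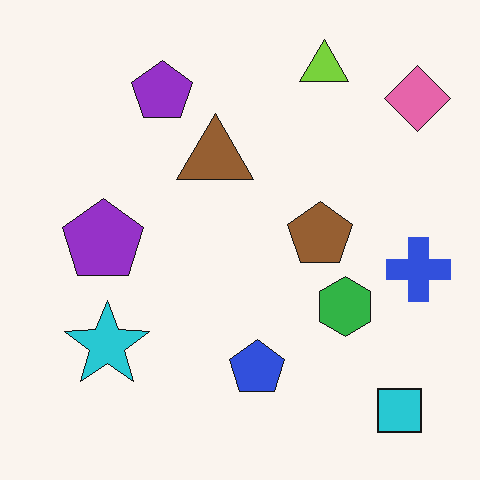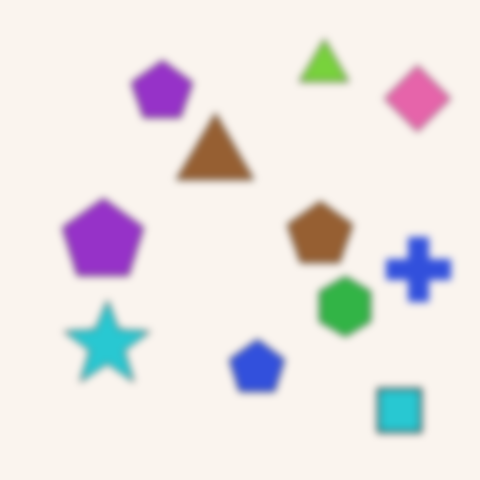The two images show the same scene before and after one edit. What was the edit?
The transformation is: moderately blurred.

Shape edges and outlines are uniformly softened across the whole image.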